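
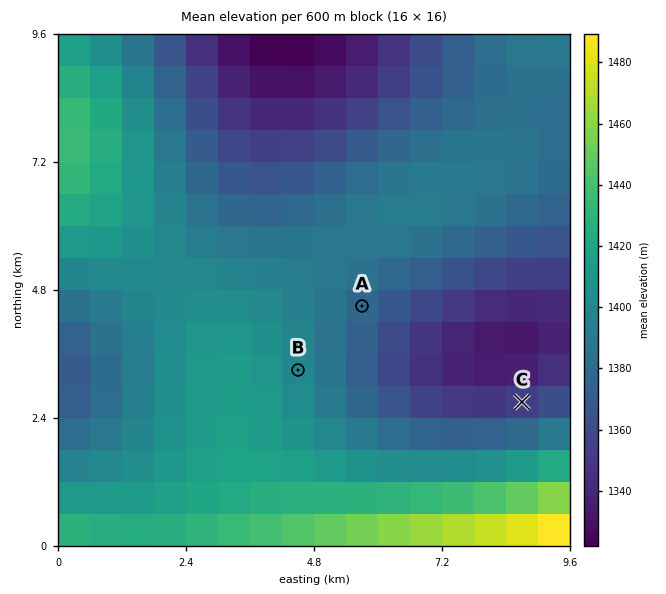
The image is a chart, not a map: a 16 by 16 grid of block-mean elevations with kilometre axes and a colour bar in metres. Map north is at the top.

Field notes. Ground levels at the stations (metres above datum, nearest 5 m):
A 1380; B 1400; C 1350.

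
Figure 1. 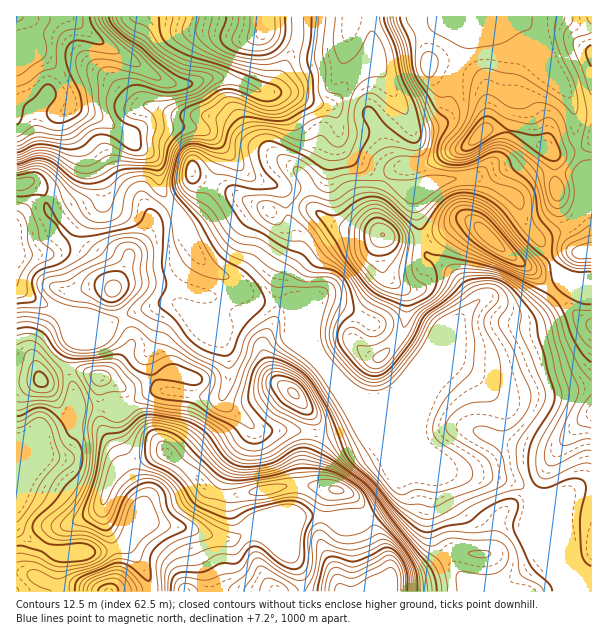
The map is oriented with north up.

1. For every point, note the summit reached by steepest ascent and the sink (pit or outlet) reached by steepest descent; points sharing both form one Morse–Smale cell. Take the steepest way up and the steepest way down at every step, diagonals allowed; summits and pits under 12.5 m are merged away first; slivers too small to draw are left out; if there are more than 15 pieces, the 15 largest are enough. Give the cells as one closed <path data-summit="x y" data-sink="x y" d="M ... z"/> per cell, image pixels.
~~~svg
<path data-summit="488 236" data-sink="17 17" d="M24 16l-4 1 6 2 4 5 6 21-2 6 10 5 16 18 8 15 4 9-2 7 2 3 29 10 27 18 18-9 48 0 13 5 10 9 5 9 0 6-12 35-10 16-15 13-3 5 4 11 13 22 17 14 20 10 16 16 12 4 21 0 3-2-5-9-1-10 2-12 10-17 1-16-7-18-4-23-4-7 16-1 19-7 5-6 8-21 10-17 5 14 8 8 47 28 17 14 0 7 12 48 11 5 14 11 14 16 10 15 7-4 5 0 28 20 14 0 10-6 24-25-5-15-18-30-13-15-10-26-6-7-36-18-30 4-9 2-13 0-8-38-10-31-28-48-6-5-22 17-17 26-10 1-35-12-30-1-18-9-16-4-14 0-18 6-22 0-11-5-30-21-30-16-28-24-38 1z"/><path data-summit="336 489" data-sink="17 17" d="M350 391l-2 2 10 23 0 4-29 13-18 0-14-3-39 0-24-18-10-10-2-6-21 1-28-6-20 0-34 18-3 8 2 18 10 32 16 31-2 11-10 22 14-8 10 0 9 3 21 2 26 8 19 4 20-11 15 1 31-13 18-1 18 4 17-3 13 1 12-6 21-15 2-5 0-13-30-72-8-10z"/><path data-summit="387 591" data-sink="17 17" d="M366 402l0 2 6 9 25 61 1 18-9 12-26 14-13-1-17 3-7-3-18-1-20 4-26 11 27 20 9 16 5 25 289-1 0-10-14-7-8-10-22-49-27-29-23-8-49-6-23-10z"/><path data-summit="482 134" data-sink="17 17" d="M507 16l-47 1 0 13 4 9 0 8-12 30-6 34-8 10-6 3-10 3-11-1-1 2 6 16 9 38 12 0 33-6 10 2 32 16 6 7 10 26 9 11 6 0 27-12 13-14 3-44-10-27-2-33-9-19-18-21-7-21-10-17-8-8z"/><path data-summit="383 234" data-sink="17 17" d="M338 136l-10 17-8 21-5 6-19 7-16 1 4 7 4 23 7 18-1 16-10 17-2 12 1 10 5 8-2 3 35-2 15 4 45 24 39 28 3 5 13-17 39-41 0-3-23-29-14-11-11-5-12-48 0-7-17-14-47-28-8-8z"/><path data-summit="113 290" data-sink="17 17" d="M71 106l-5 5 0 6 20 36 10 30 0 12-6 7-21 10-11 12 19 20 6 3 11 11 8 18 10 12-17-2-15 4-15 0-4 4-6 15 11 7 17 2 18 7 6 0 24-12 36-11 7 0 8 5 4 0 7-26 7-14 0-7-14-24-4-14-6-12-14-19-6-30-21-16-9-11-18-12z"/><path data-summit="591 326" data-sink="17 17" d="M561 272l-2 1 5 14-24 25-10 6-14 0-28-20-5 0-7 4-40 42-33 42 17-6 33-14 5 0 18 12 12 12 13 7 51-3 26-6 13 0 1-109-20-1z"/><path data-summit="387 591" data-sink="17 438" d="M99 406l-24 2-2 12-7 7-31 11-19 2 1 132 13 2 24 9 6-23-1-7 16-3 29 2 12-4-13-32 0-15 6-18 11-16 0-9-18-30z"/><path data-summit="294 393" data-sink="17 17" d="M236 282l-4 14-12 13 2 32 7 22 0 15-6 15 1 9 34 28 39 0 14 3 18 0 28-12 1-5-10-26-32-34-14-30-10-11-4-10-3-3-27-1-6-3z"/><path data-summit="264 23" data-sink="17 17" d="M297 16l-272 1 8 2 38-1 24 20 34 20 23 16 18 10 22 0 18-6 14 0 16 4 18 9 11 1 7-5 19-40 3-11z"/><path data-summit="387 591" data-sink="17 17" d="M201 260l-1 7-7 14-6 19 1 8-14-4-11 10-7 28-6 11 0 10 8 23 6 5 28 3 9 3 20 0 8-19 0-15-7-22-2-32 12-13 3-6 0-8-7-5-12-5z"/><path data-summit="387 591" data-sink="17 17" d="M119 406l-19 1 2 21 18 30 0 9-11 16-6 18 0 15 12 30 5 1 6-3 4 4 20 33 2 11 58 0 1-5-5-17-10-21-3-15-5-5-42-6-16 10 12-24 2-11-16-31-10-32-2-18 2-7 3-2z"/><path data-summit="99 377" data-sink="17 17" d="M174 302l-30 6-37 17-6 0-18-7-17-1 10 21-8 24 0 7 16 3 16 6-2 21 3 7 22 2 26-16 14-2-5-4-6-14-2-9 0-10 6-11 6-25z"/><path data-summit="428 65" data-sink="17 17" d="M459 16l-21 0-6 9-51 21-7 5-1 9 29 44 7 19 4 4 19-3 6-3 8-10 6-34 12-30 0-8-4-9z"/><path data-summit="387 591" data-sink="17 17" d="M369 16l-70 0-1 20-3 11-19 40-6 5 18 0 35 12 10-1 17-26 24-20 0-12z"/>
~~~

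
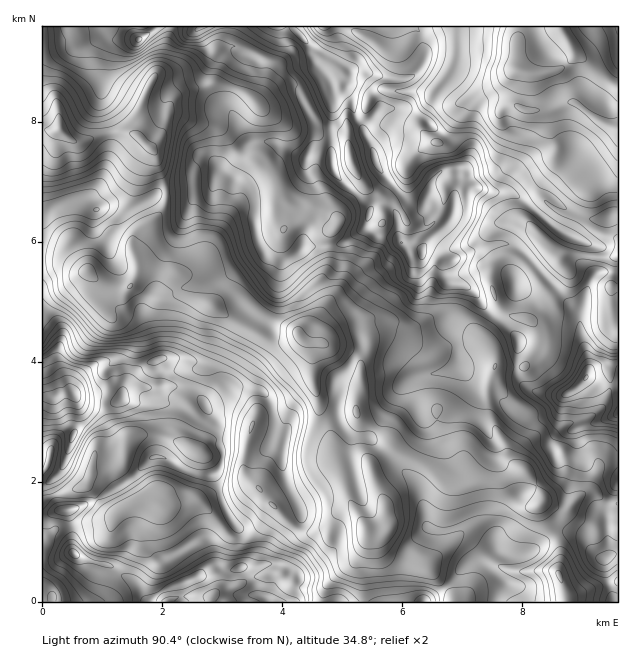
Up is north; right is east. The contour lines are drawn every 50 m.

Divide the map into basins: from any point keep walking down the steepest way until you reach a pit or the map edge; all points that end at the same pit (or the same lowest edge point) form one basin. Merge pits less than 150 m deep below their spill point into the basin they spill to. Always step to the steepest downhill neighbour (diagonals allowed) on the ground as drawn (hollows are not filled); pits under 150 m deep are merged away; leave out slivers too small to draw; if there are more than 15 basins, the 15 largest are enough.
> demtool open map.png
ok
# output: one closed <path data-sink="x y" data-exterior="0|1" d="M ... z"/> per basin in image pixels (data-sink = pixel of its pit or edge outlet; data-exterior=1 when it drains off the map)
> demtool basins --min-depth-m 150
<path data-sink="59 129" data-exterior="0" d="M412 26l-369 0-1 188 23-10 14 0 12 5 9 0 6-3 24 3 34-18 45-3 4-4 3-9 7-3 10 7 12 5 5 5 5 10 1 38 8 16 8 5 11 4 13-8 8-8 21 0 18-2 22-17 11 9 16 2 14 7 16 5 4-7 26-26 2-22 5-8-1-18-15 1-9 9-30-30-9-1-21 8-2-9-8-12 0-8 16-18 0-4-15-17-6-4-13 1 4-13 6-2 33 8 18 0 6-2 11-15 0-10-4-18z"/><path data-sink="299 336" data-exterior="0" d="M223 172l-7 3-3 9-4 4-45 3-34 18-9 0-6-3-24 3-12-5-14 0-10 4-13 8 0 180 11 2 12-6 8 0 10 8 18 0 14 2 4-1 4-4 1-6 7-3 42-2 17 4 16 14 20-12 12-4 18 1 7 3 7 8 4 17 0 15-4 13 12 6 2 23 18 39-4 12-18 21-6 18 6 0 18 12 0 6-8 20 135 0 15-10 26-28 16-6 9-7 5-1 9 4 13 2 17-6 24-17 16 0 9 5 1-3-14-8-7-10 0-15 14-42 0-16-4 10-8 6-10 0-6-16 4-6 8-7 9 0 46-17 1-26-19-4-12-7-13 13-12 7-2 11-6 5-12 5-15 0-18-10-12-12-16-2-8-10-1 9-4 9-11 11-15 6-12 1-9-2-10-28 0-11 8-3 30-5 10-5-1-21-11-23 3-10 0-27-6-9 0-11 6-4-17-11-6-2-5 3-6-5-10-1-14-7-16-2-9-9-24 17-18 2-21 0-8 8-13 8-11-4-8-5-8-16-1-38-5-10-5-5-12-5z"/><path data-sink="560 27" data-exterior="1" d="M617 26l-204 0 7 7 4 18 0 10-11 15-6 2-18 0-33-8-6 2-4 12 1 2 12-2 6 4 15 17 0 4-16 18 0 8 8 12 2 9 15-7 15 0 30 30 9-9 15-1 1 18-5 8-2 22-26 26-3 6 10 1 13 10 8 0 18-9 25-7 11 0 12 6 59 63 1 21 10 30-1 8 15-6 9 4 5-1z"/><path data-sink="559 574" data-exterior="0" d="M575 533l-16 0-33 21-15 2-15-6-15 8 5 9 20 16-6 8-4 10 118 1-8-26-2-17-10-6-11-17z"/><path data-sink="43 585" data-exterior="1" d="M67 510l-11 0-14 7 0 84 104 1-6-14-9-8-10-5-14-11-12-1-21-10-2-28z"/>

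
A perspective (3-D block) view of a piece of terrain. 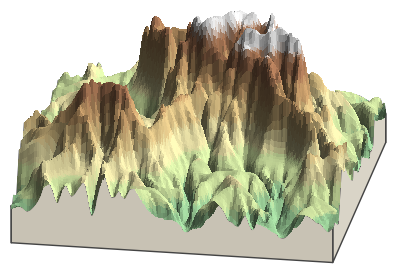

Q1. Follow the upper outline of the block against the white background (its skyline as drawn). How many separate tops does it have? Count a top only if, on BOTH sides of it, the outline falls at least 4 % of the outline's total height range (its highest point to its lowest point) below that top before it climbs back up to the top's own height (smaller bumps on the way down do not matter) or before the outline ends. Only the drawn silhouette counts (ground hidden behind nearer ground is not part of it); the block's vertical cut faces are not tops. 4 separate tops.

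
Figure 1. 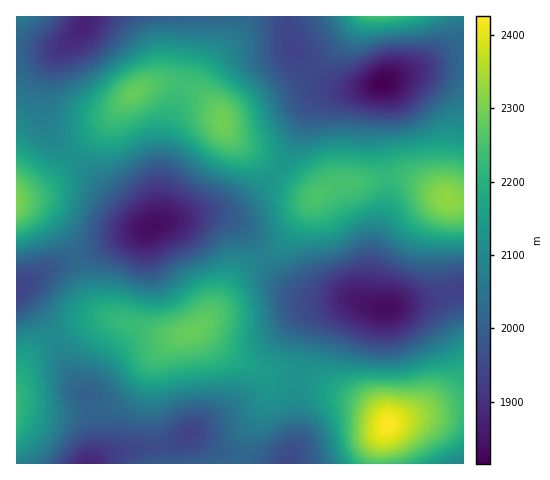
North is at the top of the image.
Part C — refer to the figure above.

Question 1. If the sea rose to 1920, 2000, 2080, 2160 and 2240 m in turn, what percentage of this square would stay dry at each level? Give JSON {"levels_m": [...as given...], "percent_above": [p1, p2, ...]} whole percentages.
{"levels_m": [1920, 2000, 2080, 2160, 2240], "percent_above": [92, 73, 51, 29, 11]}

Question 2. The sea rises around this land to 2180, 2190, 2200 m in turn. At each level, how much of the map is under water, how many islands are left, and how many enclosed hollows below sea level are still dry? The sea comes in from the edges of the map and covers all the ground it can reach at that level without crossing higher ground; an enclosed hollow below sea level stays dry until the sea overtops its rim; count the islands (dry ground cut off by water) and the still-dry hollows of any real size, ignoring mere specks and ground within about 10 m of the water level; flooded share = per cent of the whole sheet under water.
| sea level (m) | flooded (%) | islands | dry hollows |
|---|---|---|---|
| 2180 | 76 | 2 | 0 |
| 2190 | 78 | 2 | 0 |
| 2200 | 80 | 2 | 0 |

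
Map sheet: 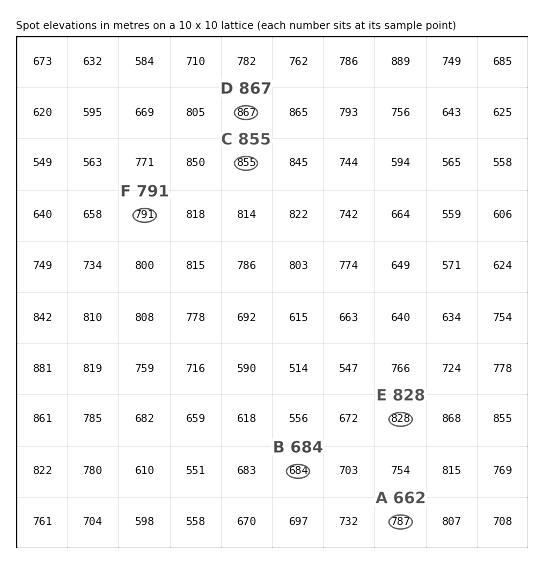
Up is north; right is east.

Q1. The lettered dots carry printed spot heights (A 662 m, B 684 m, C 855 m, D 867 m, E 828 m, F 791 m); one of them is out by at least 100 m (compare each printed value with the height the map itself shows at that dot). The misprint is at A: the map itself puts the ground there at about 787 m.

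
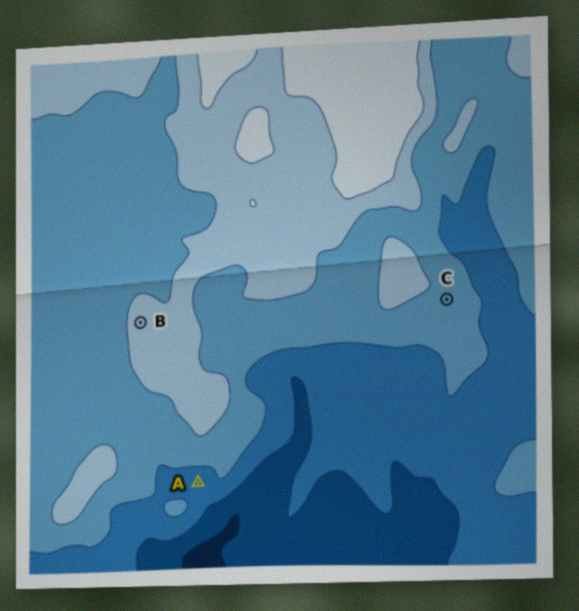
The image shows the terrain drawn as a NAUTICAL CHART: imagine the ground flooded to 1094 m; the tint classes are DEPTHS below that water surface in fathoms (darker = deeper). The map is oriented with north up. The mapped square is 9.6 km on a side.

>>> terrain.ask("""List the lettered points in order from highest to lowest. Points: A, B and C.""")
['B', 'C', 'A']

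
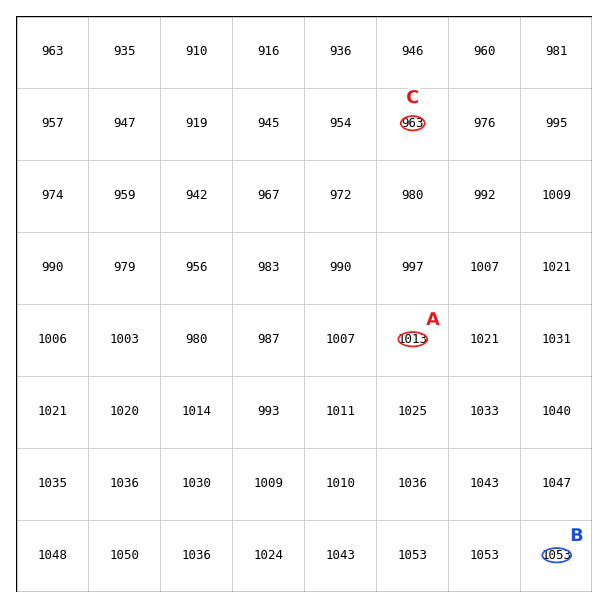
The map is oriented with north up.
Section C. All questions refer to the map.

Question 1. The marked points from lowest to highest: C A B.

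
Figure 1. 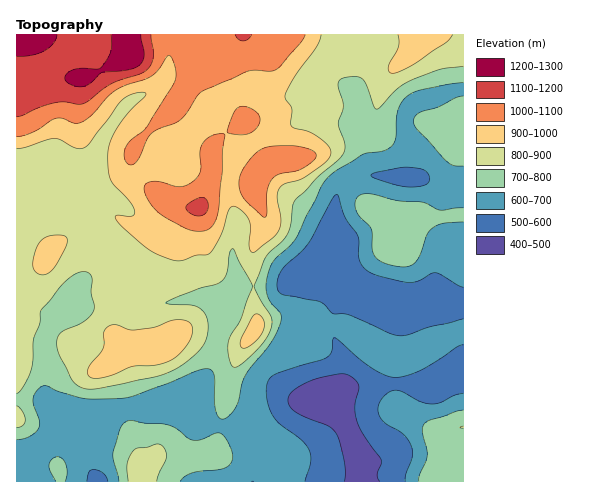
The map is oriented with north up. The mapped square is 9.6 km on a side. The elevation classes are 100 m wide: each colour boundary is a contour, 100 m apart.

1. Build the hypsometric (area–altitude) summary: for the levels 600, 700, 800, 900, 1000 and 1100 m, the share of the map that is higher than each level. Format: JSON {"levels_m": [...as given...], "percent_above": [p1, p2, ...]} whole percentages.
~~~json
{"levels_m": [600, 700, 800, 900, 1000, 1100], "percent_above": [86, 65, 48, 27, 12, 4]}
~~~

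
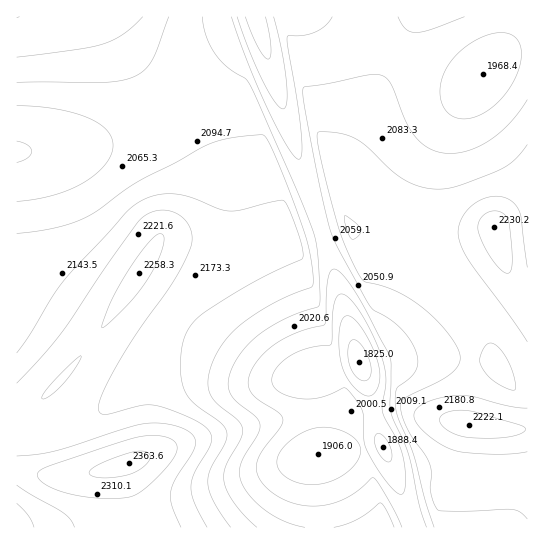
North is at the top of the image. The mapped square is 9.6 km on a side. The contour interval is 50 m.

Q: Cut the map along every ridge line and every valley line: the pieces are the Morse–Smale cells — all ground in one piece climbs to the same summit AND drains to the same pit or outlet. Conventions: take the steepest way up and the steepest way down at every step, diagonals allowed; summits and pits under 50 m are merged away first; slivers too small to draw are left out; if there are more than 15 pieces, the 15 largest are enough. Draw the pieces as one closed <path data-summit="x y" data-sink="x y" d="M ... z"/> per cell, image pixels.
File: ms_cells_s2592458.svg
<path data-summit="129 463" data-sink="359 362" d="M322 232l-31 8-41 19-31-4-44-14-14-1-71 104-43-31-16-8-14-2-1 167 30 6 27 0 49-11 16 63 276 0-21-58-17-40-9-49-10-23z"/><path data-summit="494 227" data-sink="483 74" d="M506 16l-89 0-61 114-21 52 16 49 43 8 36 12 15 0 37-14 12-8 21 62 4 9 4 4 4 0 1-253-9 0-10 2-18 12 13-23 3-12z"/><path data-summit="129 463" data-sink="17 151" d="M175 107l-32 20-37 14-40 8-50 4 0 149 15 3 16 8 42 31 4-3 39-56 25-43 6-6 22-7 17-9 9-9 4-8 1-14-8-28-19-35z"/><path data-summit="469 425" data-sink="359 362" d="M469 356l-79 5-29 6 8 24 4 28 6 19 9 19 27 71 95 0 11-22 7-7 0-108-10 0-9-7-16-23z"/><path data-summit="494 227" data-sink="359 362" d="M347 224l-26 7 19 60 17 67 5 9 9 0 19-6 77-5 12 1 14 4 11 18 11 10 13 1 0-85-5-1-8-13-21-62-12 8-25 10-12 4-15 0-36-12-43-8z"/><path data-summit="129 463" data-sink="255 17" d="M262 37l-9 7-16 5-30 30-32 27 14 20 19 35 7 20 1 16-5 14-9 9-17 9-22 7-2 4 14 1 44 14 31 4 41-19 30-9z"/><path data-summit="494 227" data-sink="255 17" d="M415 16l-159 1 66 214 26-8-13-44 21-49 36-71 24-41z"/><path data-summit="17 17" data-sink="17 151" d="M110 16l-94 1 1 135 49-3 40-8 37-14 32-21-52-61-11-20z"/><path data-summit="17 17" data-sink="255 17" d="M255 16l-144 0 0 3 9 22 7 9 48 55 32-26 30-30 16-5 8-6z"/><path data-summit="129 463" data-sink="17 527" d="M122 465l-49 11-27 0-29-5-1 56 121 1z"/><path data-summit="129 463" data-sink="483 74" d="M527 16l-20 1-3 25-9 19 14-8 19-3z"/><path data-summit="494 227" data-sink="359 362" d="M527 500l-6 6-10 22 17-1z"/>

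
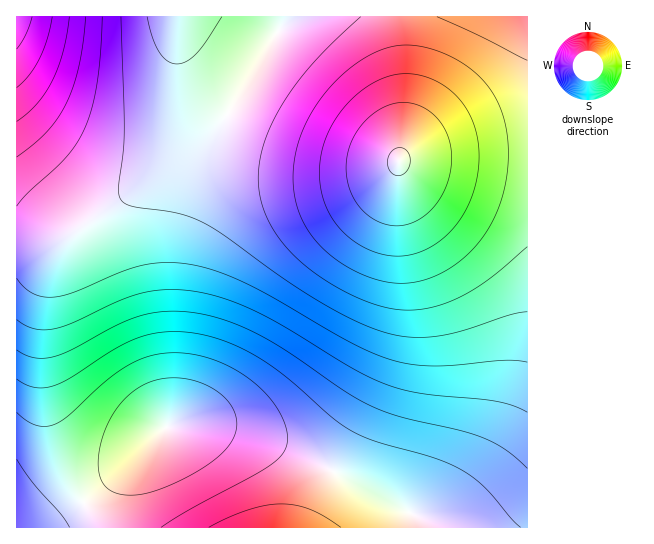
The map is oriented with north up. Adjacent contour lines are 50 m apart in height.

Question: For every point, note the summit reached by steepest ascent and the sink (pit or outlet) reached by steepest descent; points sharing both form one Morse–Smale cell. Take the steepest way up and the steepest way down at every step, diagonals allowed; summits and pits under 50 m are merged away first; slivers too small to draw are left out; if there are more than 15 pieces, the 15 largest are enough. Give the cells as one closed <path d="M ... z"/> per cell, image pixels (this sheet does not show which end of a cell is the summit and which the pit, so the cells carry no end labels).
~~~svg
<path d="M527 16l-348 1-2 50 4 52-4 20-12 22-32 31-63 44-23 8-31 1 1 283 34-1 66-51 48-48 16-4 26 1 22 4 40 12 22 10 120 62 6 8 1 7 110-1z"/><path d="M178 16l-162 1 1 227 30 0 23-8 63-44 32-31 12-22 4-20-4-52z"/><path d="M194 424l-13 0-16 4-48 48-38 31-30 20 368 0 0-6-6-8-105-56-57-22z"/>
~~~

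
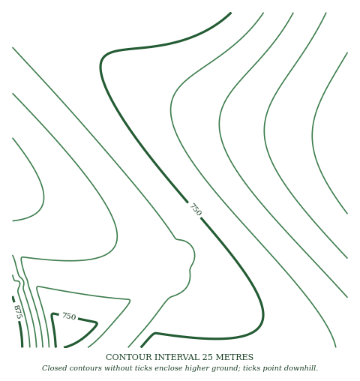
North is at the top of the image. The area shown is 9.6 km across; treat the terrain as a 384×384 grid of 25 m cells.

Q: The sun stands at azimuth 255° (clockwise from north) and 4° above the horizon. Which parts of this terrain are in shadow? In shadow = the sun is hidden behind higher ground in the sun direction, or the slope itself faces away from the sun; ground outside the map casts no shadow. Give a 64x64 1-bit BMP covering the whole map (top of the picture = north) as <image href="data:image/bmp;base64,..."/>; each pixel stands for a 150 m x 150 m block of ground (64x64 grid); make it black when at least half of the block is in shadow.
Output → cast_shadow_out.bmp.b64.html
<image width="64" height="64" href="data:image/bmp;base64,Qk0+AgAAAAAAAD4AAAAoAAAAQAAAAEAAAAABAAEAAAAAAAACAAATCwAAEwsAAAIAAAAAAAAA////AAAAAAD/gAAAAAAAAP/gAAAAAAAA//gAAAAAAAD//AAAAAAAAP/8AAAAAAAA//wAAAAAAAD/+AAAAAAAAP/4AAAAAAAA//AAAAAAAAD/4AAAAAAAAP/AAAAAAAAA/4AAAAAAAAD/AAAAAAAAAP8AAAAAAAAA/AAAAAAAAAD4AAAAAAAAAPAAAAAAAAAA4AAAAAAAAADAAAAAIAAAAAAAAAAgAAAAAAAAAAAAAAAAAAAAAAAAAAAAAAAAAAAAAAAAAAAAAAAAAAAAAAAAAAAAAAAAAAAAAAAAAAAAAAAAAAAAAAAAAAAAAAAAAAAAAAAAAAAAAAAAAAAAAAAAAAAAAAAAAAAAAAAAAAAAAAAAAAAAAAAAAAAAAAAAAAAAAAAAAAAAAAAAAAAAAAAAAAAAAAAAAAAAAAAAAAAAAAAAAAAAAAAAAAAAAAAAAAAAAAAAAAAAAAAAAAAAAAAAAAAAAAAAAAAAAAAAAAAAAAAAAAAAAAAAAAAAAAAAAAAAAAAAAAAAAAAAAAAAAAAAAAAAAAAAAAAAAAAAAAAAAAAAAAAAAAAAAAAAAAAAAAAAAAAAAAAAAAAAAAAAAAAAAAAAAAAAAAAAAAAAAAAAAAAAAAAAAAAAAAAAAAAAAAAAAAAAAAAAAAAAAAAAAAAAAAAAAAAAAAAAAAAAAAAAAAAAAAAAAAAAAA=="/>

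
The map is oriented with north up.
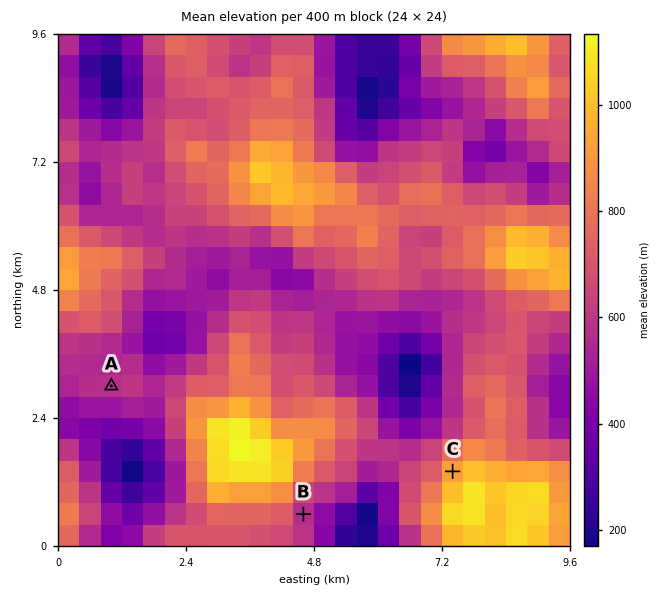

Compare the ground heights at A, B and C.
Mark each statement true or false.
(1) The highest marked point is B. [false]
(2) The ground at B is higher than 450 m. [true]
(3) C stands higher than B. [true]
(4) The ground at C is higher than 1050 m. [false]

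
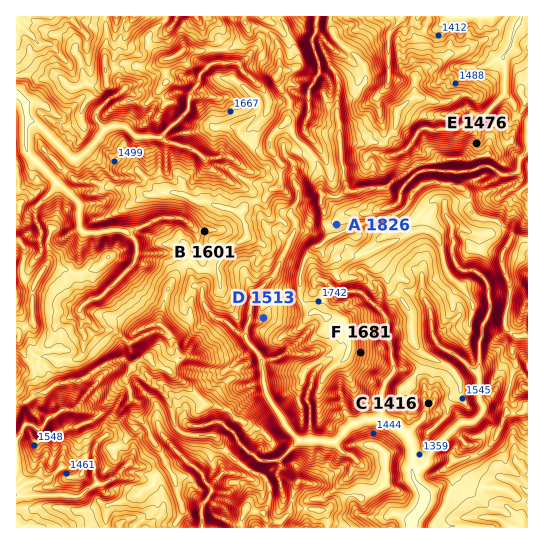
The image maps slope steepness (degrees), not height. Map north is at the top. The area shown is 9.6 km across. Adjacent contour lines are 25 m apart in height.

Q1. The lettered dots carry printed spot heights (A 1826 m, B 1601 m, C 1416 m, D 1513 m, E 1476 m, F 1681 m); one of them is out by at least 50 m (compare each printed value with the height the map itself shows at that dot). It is E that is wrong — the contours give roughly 1551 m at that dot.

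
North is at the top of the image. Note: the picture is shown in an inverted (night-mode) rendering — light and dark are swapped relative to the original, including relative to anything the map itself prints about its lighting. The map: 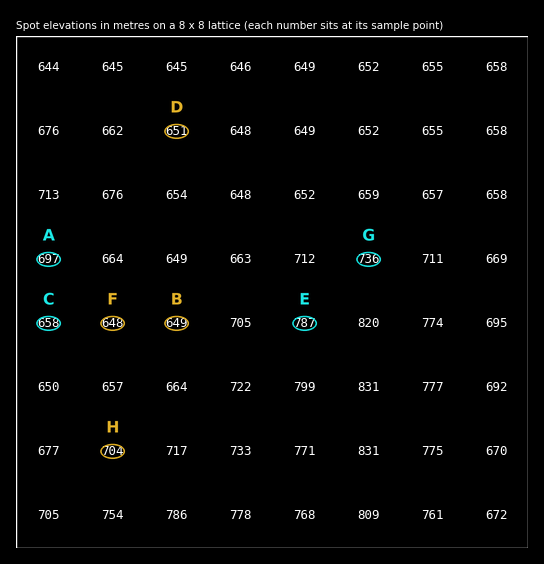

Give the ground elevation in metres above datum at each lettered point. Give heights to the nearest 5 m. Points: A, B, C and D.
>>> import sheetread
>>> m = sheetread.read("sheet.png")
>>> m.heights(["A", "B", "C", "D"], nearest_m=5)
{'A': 695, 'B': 650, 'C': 660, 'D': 650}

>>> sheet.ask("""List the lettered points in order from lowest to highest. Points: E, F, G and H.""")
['F', 'H', 'G', 'E']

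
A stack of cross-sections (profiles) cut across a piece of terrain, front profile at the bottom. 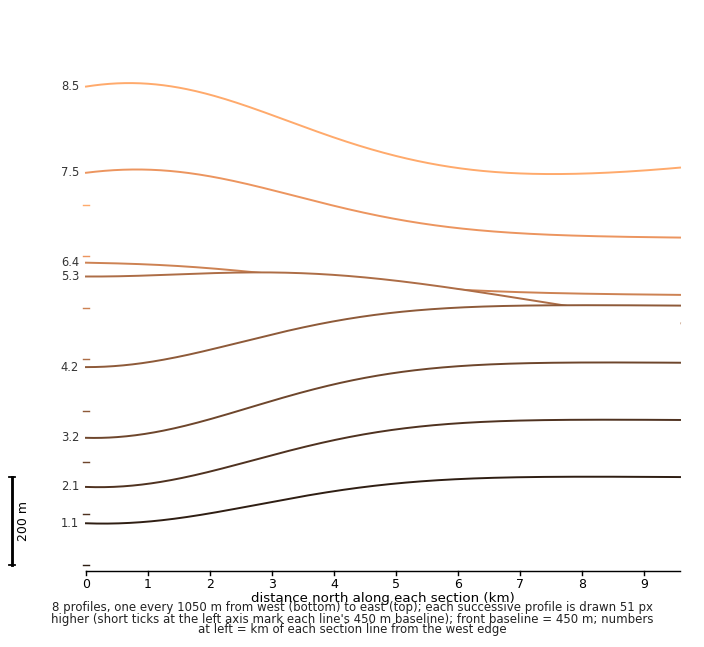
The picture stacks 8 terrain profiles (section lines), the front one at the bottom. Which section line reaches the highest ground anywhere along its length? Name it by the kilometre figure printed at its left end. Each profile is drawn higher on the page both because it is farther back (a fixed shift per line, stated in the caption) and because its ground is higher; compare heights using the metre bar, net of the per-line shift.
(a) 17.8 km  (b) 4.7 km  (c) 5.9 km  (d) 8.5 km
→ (d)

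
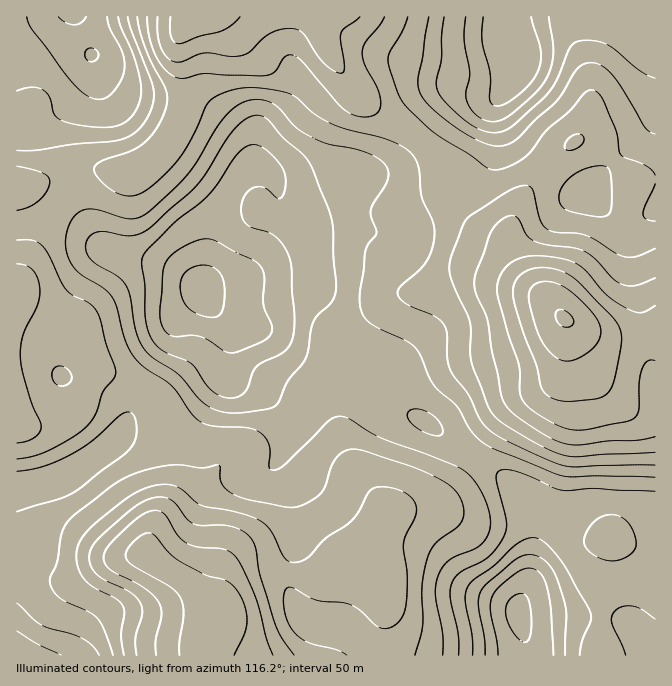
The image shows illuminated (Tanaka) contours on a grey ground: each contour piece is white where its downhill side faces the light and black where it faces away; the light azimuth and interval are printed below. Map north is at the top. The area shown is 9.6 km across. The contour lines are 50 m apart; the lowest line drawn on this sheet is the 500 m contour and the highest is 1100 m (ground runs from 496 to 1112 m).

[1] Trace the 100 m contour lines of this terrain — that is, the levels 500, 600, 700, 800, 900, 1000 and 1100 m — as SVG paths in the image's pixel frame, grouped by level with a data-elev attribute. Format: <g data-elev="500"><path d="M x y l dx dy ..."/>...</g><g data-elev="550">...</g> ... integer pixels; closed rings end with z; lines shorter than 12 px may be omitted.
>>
<g data-elev="500"><path d="M564 327l-5-3-3-6 0-5 3-3 8 2 7 8-2 6-3 1z"/></g><g data-elev="600"><path d="M179 655l0-13 5-28-1-9-3-8-11-11-37-21-4-3-2-5 0-5 4-7 8-8 7-4 5 0 4 1 15 18 11 10 25 13 22 6 10 9 7 15 3 17-3 13-10 20"/><path d="M559 400l-10-4-7-8-6-23-12-32-11-35 0-11 4-9 8-6 10-4 10 0 10 1 10 4 9 5 40 40 5 9 2 6 0 12-5 28-3 12-4 7-7 5-7 2-25 2z"/></g><g data-elev="700"><path d="M137 655l-2-17 7-23-1-11-5-7-6-5-25-12-8-6-6-9-2-10 3-8 5-7 31-28 17-11 15-4 7 1 7 4 13 17 7 5 8 2 18-1 10 1 11 4 9 7 5 10 5 28 16 50 6 13 12 17"/><path d="M655 437l-18 3-28 1-29 4-11-1-10-2-14-7-32-22-7-8-4-8-10-47-5-30-10-25-3-12 2-11 15-40 9-11 7-4 5-2 6 4 8 14 6 7 12 4 30 4 11 4 10 6 17 20 8 6 7 2 8 0 20-8"/><path d="M360 17l-16 11-3 5-1 7 4 27 0 5-4 1-8-3-9-8-21-30-10-4-12 2-10 3-8 6-12 12-7 4-13 1-25-3-8 2-15 7-8 0-9-7-5-9-2-13 0-16"/></g><g data-elev="800"><path d="M113 655l-9-25-6-12-10-6-28-14-6-6-3-7-1-7 7-16 5-30 4-8 8-9 36-28 15-9 24-9 26-4 27 3 17-3 1 2 0 10 2 6 3 5 7 5 20 7 33 7 12 0 11-5 12-8 5-7 6-20 5-9 8-6 10-3 11 2 43 14 27 12 18 11 6 7 4 8 1 12-4 9-25 20-8 14-5 29 0 40-7 28"/><path d="M655 465l-80 2-11-1-23-9-37-18-12-7-9-9-15-28-14-18-4-9-3-11 0-24-3-9-10-8-28-13-8-8 0-3 2-5 18-16 9-10 5-13 3-15-3-13-10-23-3-25-2-10-7-10-12-8-16-6-34-8-17-7-15-8-19-17-9-5-26-5-22 0-18 5-13 9-15 33-12 20-15 17-18 17-11 5-10 2-11-3-12-8-10-12-1-5 2-3 7-5 29-9 12-8 13-16 10-22 0-8-1-7-19-38-7-20-3-15"/><path d="M58 385l8 0 4-3 2-4-3-8-7-4-7 1-3 5 1 8z"/><path d="M17 240l15 0 10 5 6 10 13 27 6 8 7 6 14 7 7 6 5 9 6 25 10 29-2 6-11 14-9 25-10 11-13 10-24 13-15 6-15 2"/><path d="M600 217l5-1 4-3 3-11-2-30-3-5-5-1-15 2-14 7-10 10-4 12 2 8 6 5z"/><path d="M655 184l-10 21-2 8 2 6 10 2"/><path d="M17 166l27 7 4 4 2 5-4 10-8 9-10 6-11 3"/><path d="M408 17l-6 15-12 20-2 6 2 12 10 28 8 10 24 23 38 24 15 12 7 3 8-1 12-4 11-7 9-8 15-20 22-18 16-20 7-2 7 3 5 9 12 28 3 20 2 5 24 10 7 5 3 5"/></g><g data-elev="900"><path d="M61 655l-24-11-20-13"/><path d="M607 560l-10-3-8-6-4-6-1-7 5-10 8-9 8-4 10 0 9 3 6 7 5 10 1 10-3 7-8 6-8 3z"/><path d="M655 491l-61-3-30 2-10-2-37-16-12-3-7 2-2 4 0 5 10 42-2 13-5 10-9 10-8 6-23 13-5 6-3 7 0 13 7 35 1 20"/><path d="M433 435l7 0 3-3-2-7-4-7-9-5-8-4-6 0-6 3-1 5 5 6 8 7z"/><path d="M222 412l12 1 15-1 21-4 7-4 11-24 18-22 2-8 3-22 3-8 18-18 4-12-4-68-4-14-16-40-8-13-20-17-16-18-10-5-9 2-12 9-11 14-28 43-49 46-9 5-10 2-25-4-8 0-8 5-3 8 1 8 4 7 26 16 9 9 4 12 6 35 4 10 5 8 9 8 25 16 25 29 8 5z"/><path d="M17 91l15-4 11 3 7 8 5 17 5 5 8 3 19 3 18 1 12-1 10-5 7-7 4-9 3-8 0-10-6-29-14-30-3-11"/><path d="M444 17l-2 18-1 25-5 22 1 8 7 10 17 17 13 9 11 5 12 2 11-4 35-31 13-16 14-35 4-3 5-3 15 0 13 3 33 27 15 7"/></g><g data-elev="1000"><path d="M565 655l1-43-8-30-5-12-6-8-8-6-9-1-8 1-8 5-27 23-7 8-2 13 6 32 1 18"/><path d="M226 352l8 1 8-3 23-10 6-7 1-8-9-22 1-30-4-7-7-6-38-19-6-2-7 0-10 3-13 8-8 5-5 7-3 11-3 37 0 10 4 9 6 6 7 2 15-2 8 2 9 3z"/><path d="M87 60l5 2 5-3 2-4-3-5-4-2-5 1-2 6z"/><path d="M58 17l7 5 9 3 6-2 6-6"/><path d="M483 17l-1 21 8 35 0 25 2 6 5 2 10-3 13-10 11-11 7-12 3-10 0-10-10-33"/></g><g data-elev="1100"><path d="M523 642l4 0 3-5 1-20-3-19-3-3-5-2-6 3-5 4-3 5 0 7 1 8 5 10 5 7z"/></g>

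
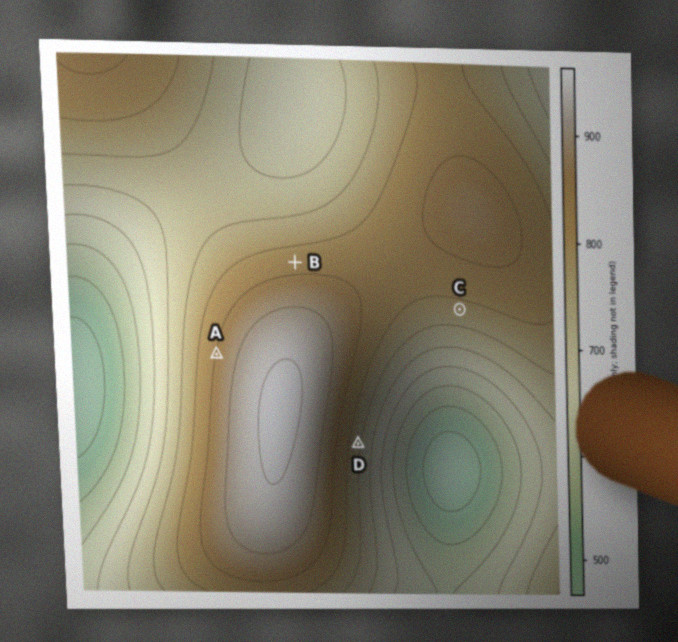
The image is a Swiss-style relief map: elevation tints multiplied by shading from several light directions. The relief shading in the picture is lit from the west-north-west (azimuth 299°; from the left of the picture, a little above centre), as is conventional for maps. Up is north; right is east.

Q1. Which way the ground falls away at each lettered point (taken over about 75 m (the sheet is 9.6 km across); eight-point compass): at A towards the W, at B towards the N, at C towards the S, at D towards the E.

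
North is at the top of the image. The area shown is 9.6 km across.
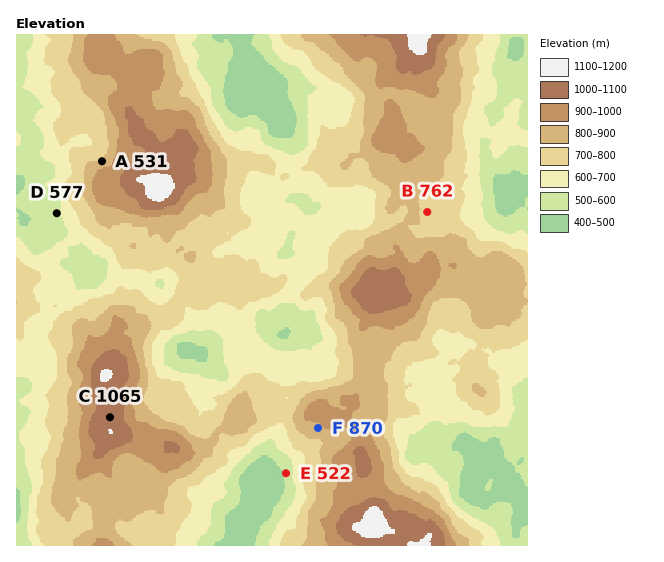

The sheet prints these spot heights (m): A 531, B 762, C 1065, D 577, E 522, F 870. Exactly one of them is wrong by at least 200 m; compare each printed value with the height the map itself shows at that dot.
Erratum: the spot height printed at A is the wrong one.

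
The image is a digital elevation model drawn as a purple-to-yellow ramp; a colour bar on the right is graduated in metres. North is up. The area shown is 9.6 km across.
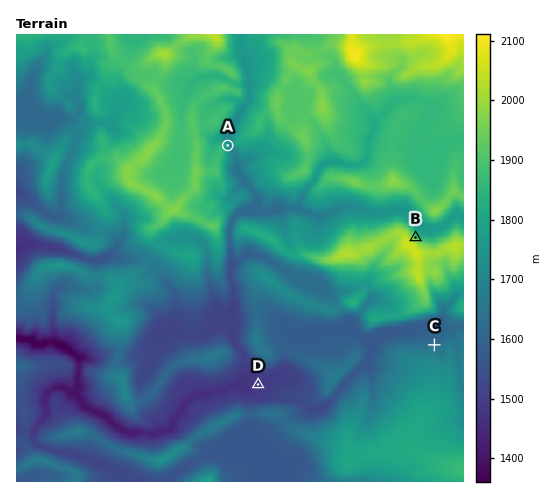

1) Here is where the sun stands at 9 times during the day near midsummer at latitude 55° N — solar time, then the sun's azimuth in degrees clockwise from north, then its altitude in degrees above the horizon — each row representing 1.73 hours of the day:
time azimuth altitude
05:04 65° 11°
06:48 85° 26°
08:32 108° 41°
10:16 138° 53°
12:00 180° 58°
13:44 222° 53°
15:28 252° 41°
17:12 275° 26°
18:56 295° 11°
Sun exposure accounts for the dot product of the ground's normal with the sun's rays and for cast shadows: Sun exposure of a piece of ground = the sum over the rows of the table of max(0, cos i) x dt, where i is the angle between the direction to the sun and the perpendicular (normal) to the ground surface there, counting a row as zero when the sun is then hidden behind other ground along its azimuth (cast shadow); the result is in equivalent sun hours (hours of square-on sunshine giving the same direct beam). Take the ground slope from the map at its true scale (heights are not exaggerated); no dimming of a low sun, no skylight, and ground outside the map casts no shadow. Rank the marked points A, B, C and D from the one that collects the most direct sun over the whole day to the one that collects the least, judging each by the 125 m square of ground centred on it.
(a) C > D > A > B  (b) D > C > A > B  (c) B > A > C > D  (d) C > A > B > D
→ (b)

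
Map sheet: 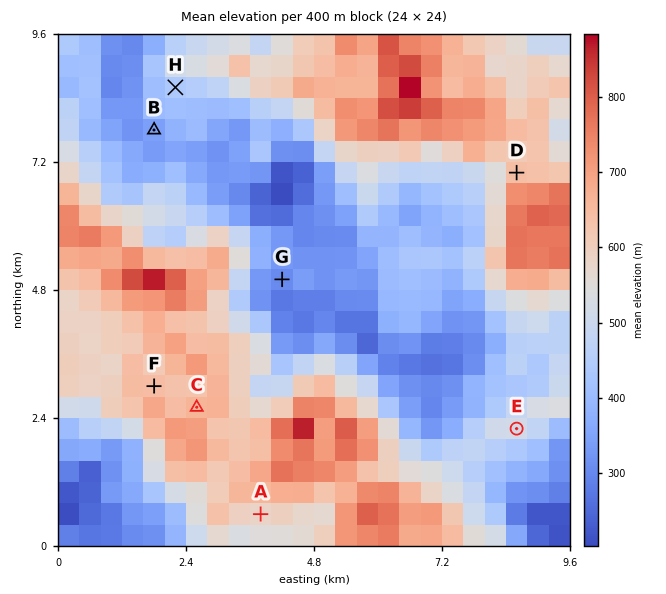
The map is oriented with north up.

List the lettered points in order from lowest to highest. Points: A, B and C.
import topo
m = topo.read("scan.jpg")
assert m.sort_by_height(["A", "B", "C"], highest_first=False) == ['B', 'A', 'C']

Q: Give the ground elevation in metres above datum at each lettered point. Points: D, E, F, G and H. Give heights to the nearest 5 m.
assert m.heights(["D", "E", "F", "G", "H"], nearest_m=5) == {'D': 645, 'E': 520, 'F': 625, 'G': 300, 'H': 435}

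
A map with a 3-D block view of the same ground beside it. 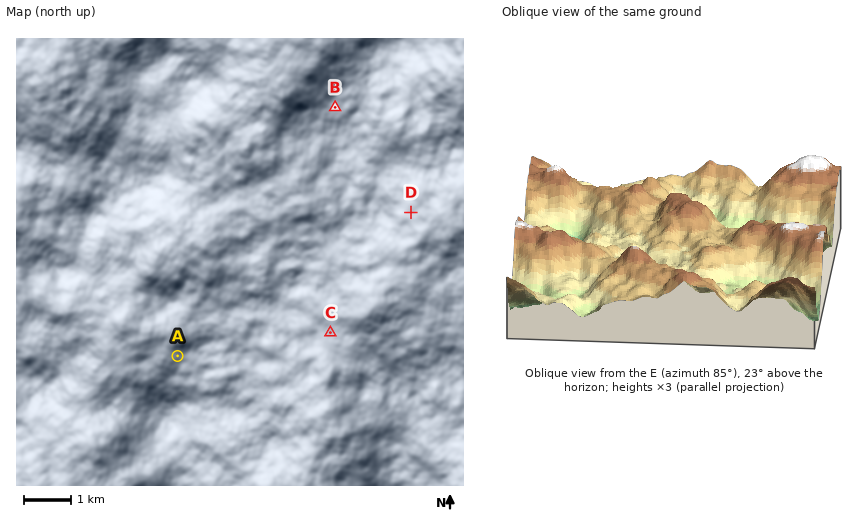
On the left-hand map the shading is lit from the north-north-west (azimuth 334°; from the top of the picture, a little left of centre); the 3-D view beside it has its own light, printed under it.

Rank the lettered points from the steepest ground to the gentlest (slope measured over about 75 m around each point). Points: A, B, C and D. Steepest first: A D C B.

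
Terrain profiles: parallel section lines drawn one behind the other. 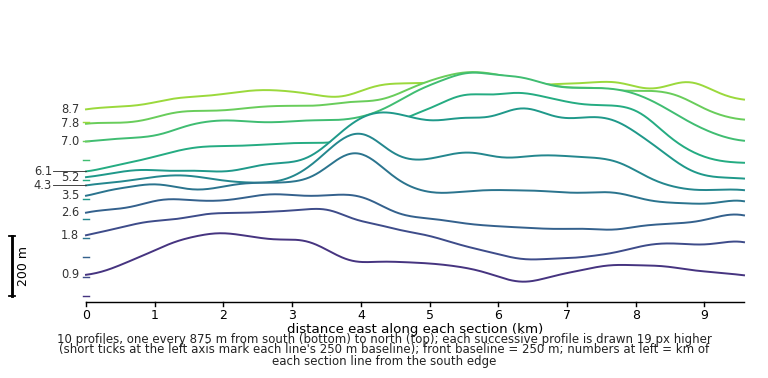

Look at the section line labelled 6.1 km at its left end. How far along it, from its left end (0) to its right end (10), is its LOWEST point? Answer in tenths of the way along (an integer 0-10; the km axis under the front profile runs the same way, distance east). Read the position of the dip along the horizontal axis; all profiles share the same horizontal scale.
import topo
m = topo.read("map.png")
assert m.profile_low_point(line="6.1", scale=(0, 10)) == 0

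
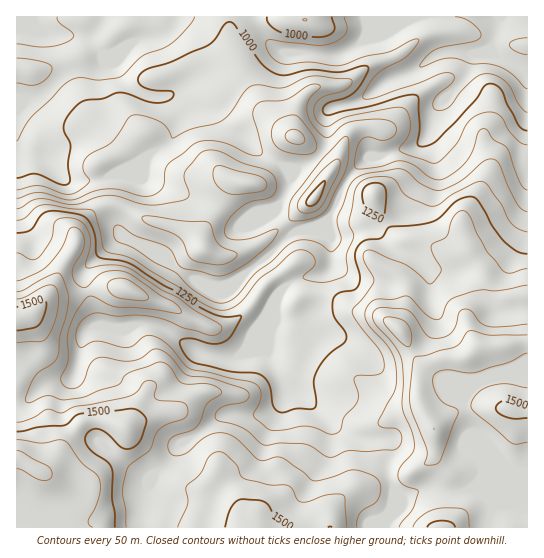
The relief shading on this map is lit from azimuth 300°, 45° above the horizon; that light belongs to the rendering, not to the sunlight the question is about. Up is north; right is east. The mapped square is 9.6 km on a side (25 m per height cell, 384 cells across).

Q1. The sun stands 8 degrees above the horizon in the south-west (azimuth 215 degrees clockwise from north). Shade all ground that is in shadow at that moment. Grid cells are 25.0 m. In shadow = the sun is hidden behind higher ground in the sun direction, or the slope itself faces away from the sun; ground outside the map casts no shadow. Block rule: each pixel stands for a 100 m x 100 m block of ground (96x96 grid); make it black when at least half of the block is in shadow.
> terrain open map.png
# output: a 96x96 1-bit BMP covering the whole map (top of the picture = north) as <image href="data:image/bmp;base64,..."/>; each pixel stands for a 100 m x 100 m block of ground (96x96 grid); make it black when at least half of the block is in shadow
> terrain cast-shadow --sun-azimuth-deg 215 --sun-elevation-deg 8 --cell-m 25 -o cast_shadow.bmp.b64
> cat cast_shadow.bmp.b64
<image width="96" height="96" href="data:image/bmp;base64,Qk2+BAAAAAAAAD4AAAAoAAAAYAAAAGAAAAABAAEAAAAAAIAEAAATCwAAEwsAAAIAAAAAAAAA////AAAAAAAAAHAAAAAABwAAGAAAADAAAAAADwAB8AAAADAAAAAABwAD8AAAADgAAAAAAgAB+AAAAHgAAAAAAAAA+AAAAHgAAAMAAAAAcAAAAHgAAAcAAAAAAAAAAHgAABcAAAAAAAAAAHAAAAEAAAAAAAAAAGAAAAAMAOAAAAAAAOAAAAAMAfAAAAAAA+AAAAAAAPAAAAAAB+AAABwAAGAAAAA4D+AAAD5gAAAAAAD4H8AAAD5wAAAAAAD4PwAAAH/wAAAAAAD4fgAAAf/4AAAAAAD8wAAAB//4wAAAAAD9wAAAB//94AAAAAD/wAAAB///wAAAAAD/wAAAA//jwAAAAAB/3/+AAf/hAAAAAAAf///AAB/gAAAAAAAP///AAAPgAAAAAAYH//+AAAHgAAAAAA8D//wAAH/gAAAAAA8B//wD///AAAAAAA8A//AH//+AAAAAAAAAeAAH//+AAAAAAAAAMAOP//+AAAAAAAAAED+f//+AAAAAAAAAAP+f//+AAAAAAAAAYP8///+AAAAAAAAA8P4///+AAAABgAAA8P4///+AAAADwAAA8Hx/8f8AAAABw/wAeAB/wH4AAAA8B/8AOAA+ADwAAAB+B/8AEAAADwgAAAH+B/8AAAAAf4AAAAP+B/8AAAAA/4AAAA/+B//AAAAD/8AAAB/+D//ggAAf/+AAAB/+D/Dz4AB//+AAAB//BgD/4AH//+AAAg//AAD/8Af///AD5AP/AAB/+B////AD8AB/ADg/+P////AAYAA/ABAf/f////kAAABcAAAP////+AAAAAHAAAEGH///4AAAAA+AAAEAB///gAAHwB4AAAAAB///j+AP4DwAAAAAD///D/AP4HwAABgAD///D/AH4DgAAPyAH///D/gDwBBwAfyAH//+B+AAAAH8AfzAf/D+AcAAAAH8A/7B//A/AAAAAAB+Bz+H/+H/AAAAAAAOD4+P/+f/AAAAAAAAD9//////AAAAAAAAH9/////4AAAAAAAPP//////wAAAAAB4////////wAAHAAH8///9////gAB/AAP////8////AAP/AAf//wP8f///AAf/gA///wB8P//+AA//gB///wD8D//+AB//AB///gD8Af/+AD/+AB5//gD8AB/+AH/4AA4f/gD8AAH8AP/wBwYH/gD8AAAAAP/gH4AD/gB8AAAAAH/AP4AB/gB8AAAAAB8AP9wB/gB8AAADwAAAP//z/gP8AAAHwAAAP////wf8AAAPwAAAH////wP8AAAPwAAAD////wD8AAAfAAAHB////wB8AAAAAAAPgeP/zwB8AAAAAAAPgAH/wgD8AACAAAAHz+D/4AH8AAHAAAAP//h/8Af8AAGAAAAP//wf88/8AAAAAAAf//8H+//8YAAAAAAf//+A+ff/8AAAAAA////gAOH7+AAAAAA////wAAAD+AAAAAA/AP/wAAAB8AAAAAAYAD/4AAAAAAAAAAAAAA/wAAAAAAAAAAAAAAeAAAAAAAAAAAAAAH4AAAAAAAAAAAAAAPwAAAAA="/>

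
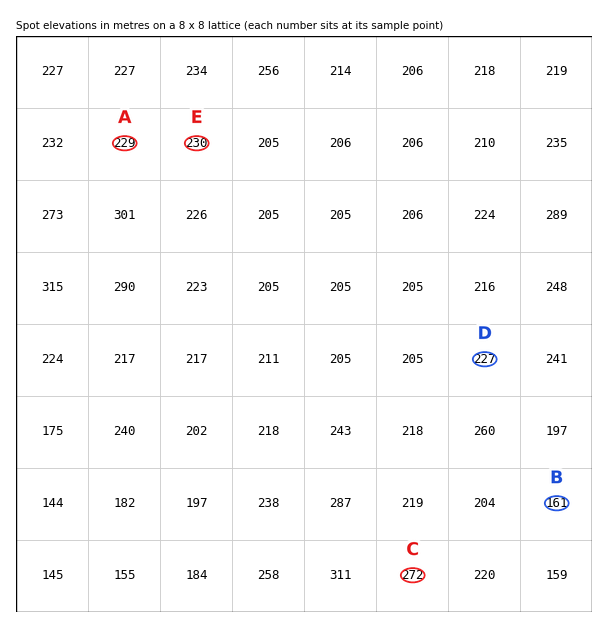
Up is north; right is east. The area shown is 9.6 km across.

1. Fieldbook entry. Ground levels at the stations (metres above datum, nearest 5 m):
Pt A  230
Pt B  160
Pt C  270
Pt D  225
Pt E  230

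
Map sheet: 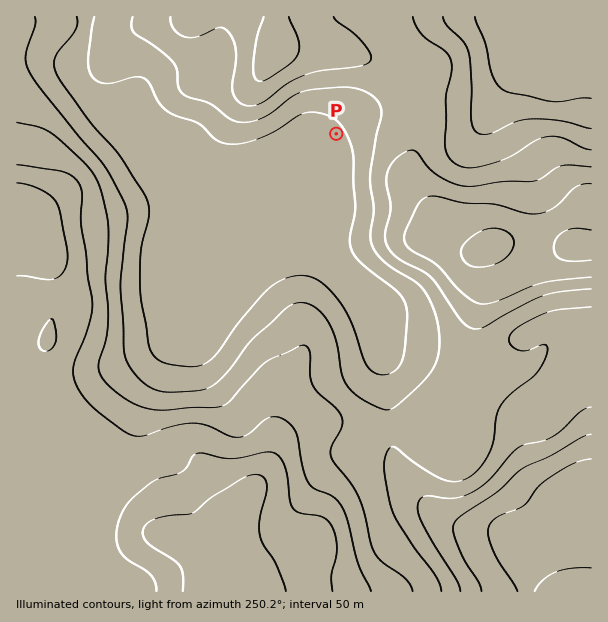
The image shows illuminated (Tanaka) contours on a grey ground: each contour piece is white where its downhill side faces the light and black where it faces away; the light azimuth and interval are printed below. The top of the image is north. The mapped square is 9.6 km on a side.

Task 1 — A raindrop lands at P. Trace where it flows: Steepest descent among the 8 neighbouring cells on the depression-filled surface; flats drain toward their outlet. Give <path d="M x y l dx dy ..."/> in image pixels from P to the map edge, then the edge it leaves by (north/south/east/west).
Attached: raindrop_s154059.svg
<path d="M336 134l-13 13-101 0-1-1-3 0-3-2-20-19-3 0-4-3-5 0-1-2-3 0-2-1-3 0-6-3-4-5-2 0-24-24-37 0-2-1-6-2-9-9 0-49 2-2 0-7"/>
exit: north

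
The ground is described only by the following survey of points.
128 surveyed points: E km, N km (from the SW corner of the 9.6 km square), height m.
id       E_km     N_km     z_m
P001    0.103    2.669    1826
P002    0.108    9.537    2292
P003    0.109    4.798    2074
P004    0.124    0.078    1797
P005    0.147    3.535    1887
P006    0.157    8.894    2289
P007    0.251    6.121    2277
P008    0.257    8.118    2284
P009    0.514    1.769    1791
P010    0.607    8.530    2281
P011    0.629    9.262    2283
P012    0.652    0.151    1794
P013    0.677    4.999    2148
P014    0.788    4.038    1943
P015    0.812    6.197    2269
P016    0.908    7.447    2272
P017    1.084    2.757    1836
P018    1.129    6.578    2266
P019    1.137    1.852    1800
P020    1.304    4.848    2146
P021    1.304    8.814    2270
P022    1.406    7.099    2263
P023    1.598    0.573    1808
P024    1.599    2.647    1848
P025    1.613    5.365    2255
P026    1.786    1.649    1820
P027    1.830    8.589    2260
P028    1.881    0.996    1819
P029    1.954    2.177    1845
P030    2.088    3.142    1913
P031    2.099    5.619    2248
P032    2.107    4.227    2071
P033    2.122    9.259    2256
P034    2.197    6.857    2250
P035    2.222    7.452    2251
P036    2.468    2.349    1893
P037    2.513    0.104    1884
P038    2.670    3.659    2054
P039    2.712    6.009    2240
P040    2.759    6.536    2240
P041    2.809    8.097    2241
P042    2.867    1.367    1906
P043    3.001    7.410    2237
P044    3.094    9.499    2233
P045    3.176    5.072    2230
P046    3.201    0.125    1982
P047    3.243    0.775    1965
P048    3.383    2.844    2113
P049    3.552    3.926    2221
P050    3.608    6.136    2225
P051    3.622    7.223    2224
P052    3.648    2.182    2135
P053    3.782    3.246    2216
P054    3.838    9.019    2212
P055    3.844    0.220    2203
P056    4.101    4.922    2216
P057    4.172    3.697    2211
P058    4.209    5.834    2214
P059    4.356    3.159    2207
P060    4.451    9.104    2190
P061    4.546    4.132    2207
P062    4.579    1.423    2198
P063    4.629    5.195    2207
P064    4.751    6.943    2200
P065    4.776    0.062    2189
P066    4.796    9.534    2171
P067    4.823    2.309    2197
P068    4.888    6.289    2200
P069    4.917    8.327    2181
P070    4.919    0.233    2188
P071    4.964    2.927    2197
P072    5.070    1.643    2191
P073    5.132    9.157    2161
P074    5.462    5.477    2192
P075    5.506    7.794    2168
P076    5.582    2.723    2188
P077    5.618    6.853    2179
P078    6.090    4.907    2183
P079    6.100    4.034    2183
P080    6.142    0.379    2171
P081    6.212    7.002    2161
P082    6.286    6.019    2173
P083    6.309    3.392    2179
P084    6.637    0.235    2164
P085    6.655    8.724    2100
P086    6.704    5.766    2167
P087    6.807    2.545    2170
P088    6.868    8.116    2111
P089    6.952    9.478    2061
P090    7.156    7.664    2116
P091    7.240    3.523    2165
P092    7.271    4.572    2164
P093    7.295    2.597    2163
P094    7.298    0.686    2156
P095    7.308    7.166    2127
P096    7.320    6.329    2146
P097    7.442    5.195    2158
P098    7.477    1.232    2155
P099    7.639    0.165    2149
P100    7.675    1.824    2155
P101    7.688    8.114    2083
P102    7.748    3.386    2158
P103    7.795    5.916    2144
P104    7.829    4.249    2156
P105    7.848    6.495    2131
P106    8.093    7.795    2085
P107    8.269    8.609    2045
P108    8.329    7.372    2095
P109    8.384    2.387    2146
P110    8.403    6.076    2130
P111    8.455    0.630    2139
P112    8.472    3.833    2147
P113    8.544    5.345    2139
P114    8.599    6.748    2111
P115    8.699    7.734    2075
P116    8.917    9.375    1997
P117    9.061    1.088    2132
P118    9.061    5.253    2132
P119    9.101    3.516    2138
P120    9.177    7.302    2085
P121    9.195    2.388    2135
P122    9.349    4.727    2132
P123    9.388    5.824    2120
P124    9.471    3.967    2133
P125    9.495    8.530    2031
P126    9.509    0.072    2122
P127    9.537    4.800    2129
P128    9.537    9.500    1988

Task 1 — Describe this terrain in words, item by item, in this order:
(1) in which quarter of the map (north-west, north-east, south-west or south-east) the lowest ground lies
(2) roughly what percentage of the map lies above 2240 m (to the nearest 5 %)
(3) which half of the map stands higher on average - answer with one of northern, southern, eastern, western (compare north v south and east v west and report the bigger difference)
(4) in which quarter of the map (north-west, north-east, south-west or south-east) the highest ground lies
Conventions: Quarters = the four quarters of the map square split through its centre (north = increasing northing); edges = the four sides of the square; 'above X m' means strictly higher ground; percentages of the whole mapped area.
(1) Look to the south-west quarter for the lowest ground.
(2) Ground above 2240 m makes up about 15 % of the sheet.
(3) On average the northern half of the map is the higher ground.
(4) Look to the north-west quarter for the highest ground.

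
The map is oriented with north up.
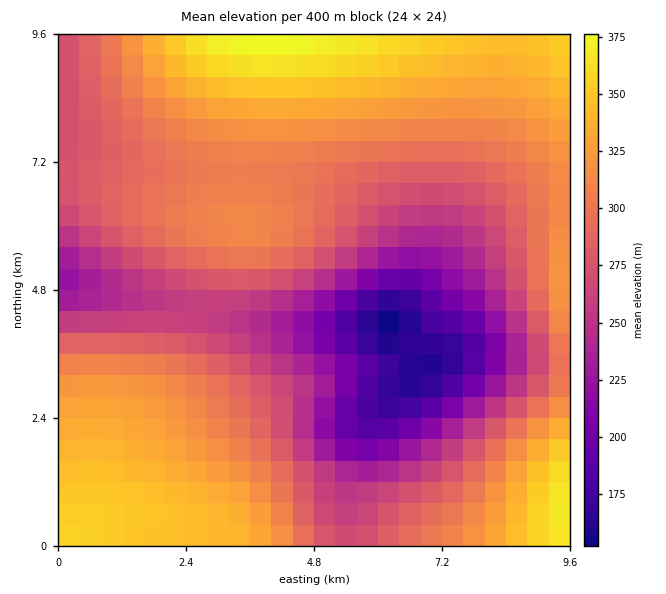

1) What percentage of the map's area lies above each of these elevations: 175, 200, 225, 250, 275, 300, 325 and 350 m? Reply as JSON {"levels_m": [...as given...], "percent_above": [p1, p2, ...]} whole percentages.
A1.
{"levels_m": [175, 200, 225, 250, 275, 300, 325, 350], "percent_above": [97, 93, 88, 80, 66, 46, 24, 7]}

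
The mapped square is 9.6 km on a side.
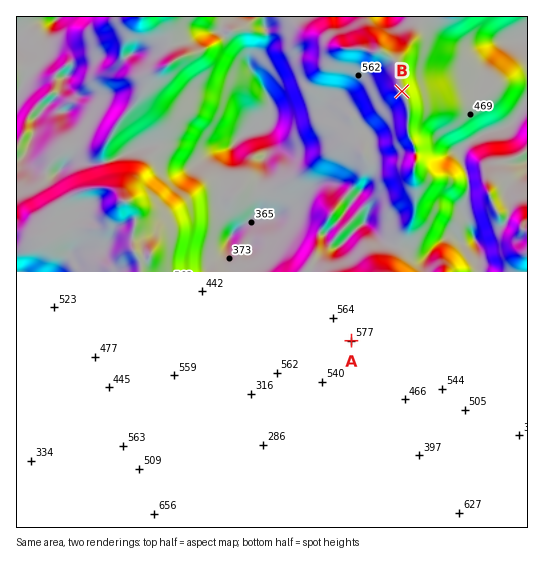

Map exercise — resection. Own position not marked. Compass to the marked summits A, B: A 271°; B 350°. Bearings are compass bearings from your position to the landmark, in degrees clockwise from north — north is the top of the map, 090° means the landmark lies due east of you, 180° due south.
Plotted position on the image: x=446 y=342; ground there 535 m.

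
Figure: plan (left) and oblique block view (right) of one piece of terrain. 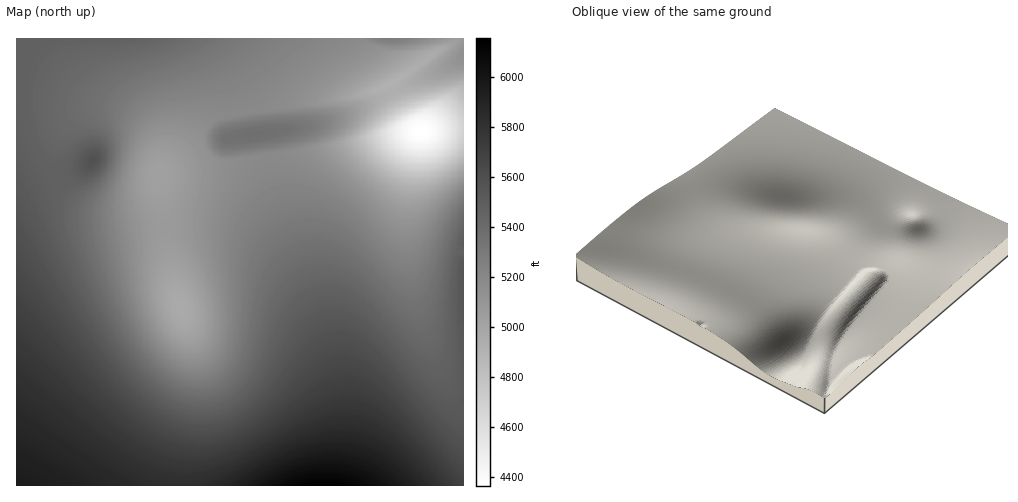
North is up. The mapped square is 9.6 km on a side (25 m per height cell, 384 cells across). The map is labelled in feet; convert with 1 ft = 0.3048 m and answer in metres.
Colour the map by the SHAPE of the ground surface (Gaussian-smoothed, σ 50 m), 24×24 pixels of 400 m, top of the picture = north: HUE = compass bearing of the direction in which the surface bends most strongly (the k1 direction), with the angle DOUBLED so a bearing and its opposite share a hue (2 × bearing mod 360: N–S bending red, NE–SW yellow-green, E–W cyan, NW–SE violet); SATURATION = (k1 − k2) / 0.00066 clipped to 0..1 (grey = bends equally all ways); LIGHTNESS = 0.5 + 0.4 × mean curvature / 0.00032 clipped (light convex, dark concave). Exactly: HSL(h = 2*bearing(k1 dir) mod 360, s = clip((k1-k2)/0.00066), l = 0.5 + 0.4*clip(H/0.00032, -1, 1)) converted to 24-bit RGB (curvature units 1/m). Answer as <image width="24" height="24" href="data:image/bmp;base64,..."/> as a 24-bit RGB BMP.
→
<image width="24" height="24" href="data:image/bmp;base64,Qk32BgAAAAAAADYAAAAoAAAAGAAAABgAAAABABgAAAAAAMAGAAATCwAAEwsAAAAAAAAAAAAAf4GAf4KAf4KAfoOBfoSCfYWDe4aGeIWIdIKJcH+Kb32KcX+Jd4WIfYmCho2AkZCAkol+kYF8j3p6jHx9iIGAhYaCgn+CgHCAf4J/f4KAf4OAfoSAfoWBfIaDeoiGd4iJc4SKcH6Kb3qIcnqEeIGCfYR6h4p4jox3j4Z2j4B1jn52jIF6i4h+h4Z/gXh+gWaAf4J/f4N/f4SAfoWAfYeBfIiDeoqGd4yMcoWMbnqKbnKGc3KBfXl+g4N3iYl0jIlyjYVyjYJzjoR2jol6jYx8hYJ8gW9+gF6Af4J/f4N/foV/foaAfYiAfIuCeY2GdY+Nb4SOanKKb2qGfW+CgXR4hX51iYZzi4dyjIZzjIZ0jot3j5B6i4x7gnh5gGeAfVmAf4N/f4R/foZ/foh/fYt/e46BeJGFc5GOa4COY2OJdWKFhGmBhnFziX5zioV0i4d0i4h2jYt3jpB5jZF7iIp8gHN+fGCAe1iBf4N/f4V+fod+fYp9fI19epF+dpSCb5KMZHaJYliCelmChmV4inJvjIJ0jIh2i4l4i4t5i456jJF7i5F8hoR8fmyAeFuBe1qCf4R/f4Z+f4h+f4t9fZB7eZR5dJV8bIyEW2J9YEt2fFN6hmVsjn1xj4p3jYx5iot7iYt8io99i5J9iY99gnp9eWWBdliBfF2DgIR/gIZ+gYl+gY19gZF7fpV4dZNzan53Vk9sXEBodVRrh3NqkY10j5F5io18iIt9iIx+ipB+i5J+iIt+f3WBdV+CdFaCf2KFgYV+gYd+gop9g458hZJ6hpV3gIxxcGRtVUFgWD9gcWBniYtwjJR3iZJ7h459hox+h41/ipF/i5F/hoh/em+CcFqCc1aEgmaHgYV+god+hIp9ho58ipF6jpJ2hn1tcVdqWD1iV0pma3lvfJFzg5V5hJJ8hI1+hIx/ho1/ipF/i5B/hYR+dWmCa1aDcVaGhWqKgoZ+hIh9hYp8iY17jo95joR0hWhteFB3XERwV1l3bYh+dZV3fZV6gJB8gYx+g4t/ho1/ipF/io5/gXyDb2SDZVOEbVeIhG2MhIZ+hYh9h4p8iox7jIh5inZ0h2V8eFOCYFGBYm6HcJGJeJSAe5J8fo59gIt+gop+ho1/i5B/iY1+e3qCaGGCXlKEaFiJeHGXhYZ9iIh8iot6iot5iIR6hnV9hWWJdFmLZFyManiOdZGOepGDfI9+fYx9f4p9gol+hox+i5B+iIx+eHmBYl+CV1CFYVmK4Ks4hYR9iIR6jIh3jIx0goV3e3WBdmaJcF+PamSQcXqOeo2MfI2CfIx+fop8f4h9gol9hox9i499h4t+d3uDXWCFT1GJWFiPfHKbhIB9iHt4kHxwlY5neItna4B9Y2SFamGLcWqMd3iIfoeFfYl+fol8foh8f4d8gYh8hYx9iJB/go6BdYKNW2iTTFiYVFyecXOdgnx9iHV/mmRxs35OdqJGT4NoV2p6Yl9+dWyBf3qBgYV9gIh8gIh7f4d7fod7f4p8gI9+gpWDgpqSc5GhVXWtQ1yzS1e1b2yrgHx/fnKFllaf4meDud9lM4hwRWBsWV1scW1zfoB1god3gYl4gIh5foh5fYl6e456e5d+faGHfKiWbaasToGyPluuREmpdl6kf319cXWBUV+SnI3X89jYODqyPkZsVF5pZ3VrdYJvlQwUh6EGQ2ALSWQPYH4mcpNOdp9pc6dtZadnWJZtSnd1PUxgRj9cbkxef398dn9+XYaCQa1f6rd50TKkZkaDWmB3aH54WHeDhHv239X20cH6uKTzeFzykfsBer0AVogALUsAK0QIOUAiIiQZJiUbSkUqgX58fX96b4BxaYxbqZRLqUxfjFqPaGeDboOFboh8AKQwbs0AEPxTlnbxxrP02sn44Mv45MD06Jvs3goWHjMADywHIS8dOFUwgnx7gXx6gH94hIRxjH1pkGdsi2yGdnKFdYKFdYeAdod6dYZsbYNHWnEdTGAMVWYJeoUEs5UA/iGx+ZL/+Yr/uyvxADMWHnlVg3t8g3p7g3l5hHl2hnZ0iHN2hXZ/fXqCeYODeIWAeIV9eYR7fIN6gYN8hX97i3h5lXV9nmp1k5AzMGwRDQDv77z/5bb7AMWrg3t+hHp9hHh8hXZ5hnV2hnV1hHl4gYB7eoJ8eIR9eIR9eoN9e4J9foF9gX5+hn2BjXyIlnySoH6fnoGlTZp+AG8xw2n69Lz5g3qAhHl/hnd+h3R7iHJ1iHVxh31yg4ZseIV1doV5d4V9eYN/e4J/fYGAfn+AgX6ChX6Fin6JjC48oigG5qEEkMoCADMBCFUA"/>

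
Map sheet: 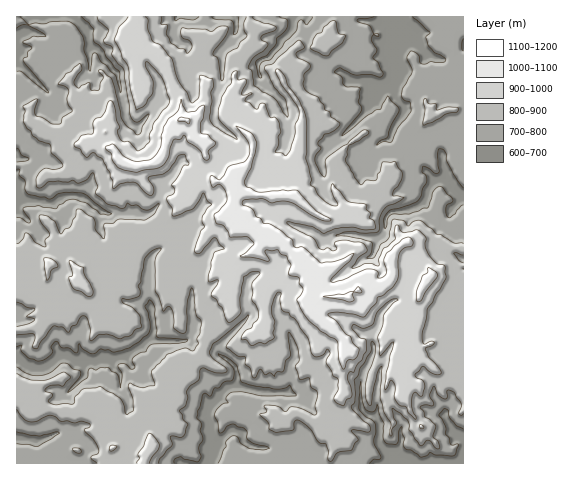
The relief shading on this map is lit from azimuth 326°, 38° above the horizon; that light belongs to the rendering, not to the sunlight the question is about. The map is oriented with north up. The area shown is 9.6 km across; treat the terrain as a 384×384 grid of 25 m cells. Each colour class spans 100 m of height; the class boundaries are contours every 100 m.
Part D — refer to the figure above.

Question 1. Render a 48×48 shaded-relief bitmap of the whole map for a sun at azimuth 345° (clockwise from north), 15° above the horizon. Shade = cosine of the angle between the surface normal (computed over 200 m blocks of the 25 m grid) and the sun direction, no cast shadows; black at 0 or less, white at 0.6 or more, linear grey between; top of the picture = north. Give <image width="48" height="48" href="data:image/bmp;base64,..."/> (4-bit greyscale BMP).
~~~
<image width="48" height="48" href="data:image/bmp;base64,Qk32BAAAAAAAAHYAAAAoAAAAMAAAADAAAAABAAQAAAAAAIAEAAATCwAAEwsAABAAAAAAAAAAAAAAABEREQAiIiIAMzMzAERERABVVVUAZmZmAHd3dwCIiIgAmZmZAKqqqgC7u7sAzMzMAN3d3QDu7u4A////AGeYZEeWFYcAARVpys3cunZ2MiNHdBAABJqqh3h2VohAASRYurmId3ZmMjNlNRABNId5qpdmiYmVIURWm5UyNFZFVUJkFSAGhhATRVVnaYiFM0VlR0ZUNFVkZTRWNENGYxABASRoZ6h0RmZlISVmZleHU3l0UUmGUkREZ2VoiKh4ZEVpllZ4mImHQ4ZSQEZVRkZ3ramZq4mZYzM5yqzMzLmHQFA0IEEgNWdlSdupqnu4ZDIkm6mpmnZ5gTRGVCAxBK3KMZ7KqKuYdCEgGGERFTVmdSlIZ1YSJs7/2HvbqMmIljIgBDEBFURUMglZZlYUZsdZ7ZiqmqipqmQ3ckQjFHNGQAKHdyJXdmECd1M1Roy7vLdZYCMzJIUnYgCEl1V2ZzQhMDEAABm7zdpRVCMzRVYzd3JTiWdlZhRAETYgEAB3VIpgK4U0ZEVBaqZmWnWHdmViAxZTMyBUQTiFBNpVYzJFeEBaR4Nnd5iFMxNVZmZ1dlVmQHt2MjNnYgAKZFM1ZlRnZTJFeIdmVlVlUzZmIzRDEAAGp0IkVDMlZkJGZlNGVVd1VVVTZ4ZEMyIAWXITRFZDZlRmVUNGVVZnZEhzR5mKu3VABIUCVXdkVmdlVVVnVVdnhjimNGhnv9iYNHghWIh1V3dVRVRoZVeFVRNmdVaFSf/ZZWiWV4iZiId4ZVRYhTSZZCAkZ3nMkm/5ZWi7hom7mYeJdTM4qWJbmXRER5rO2SXvpFiIh6rKmod5d0MUiZcnZWdUWKus7+if+WeIh6uXqqiImYdSR5pSMCV3m6kgWHIO7+maurtnq6mb3My3I3mCNleJl0EAAAAH//2pqrmsuquqmqmqURepaJh3UgFodmgw3v6nmprLu9xyEzIpdBOctnZTM0esmqlQElymanUzR5gxAiIWh0NGlVd3ZnmpibuDEgSoZ3MAAAFWMRJVqXU0ZVmrqoiYiKu3RmOLhGd0MgBWQAAQepZXh0eZqXaZiIqpVGZIZHq5hkE1ISIACadom2N3iXaph4qYhmUlRniYZVMTSLySA3Zmi7NYmXVslmmqlmNFZ1RFVVQkjM7aECJVapU2mXMr1jSctTRUZ0RFeYl2qsy6IAR4l1dEenQirGE4uEVDVkVnmauoiby7YBerhGhmaXUxGdhDnIUzVWaJqqqrakbd1mNqRpl3iYZmMq2lTLdDRneKqYi7aiCN/ek4eZqIp4d4hVu5WKhlV4h5iHiqiFEau95Zp5q6hJh4h2aqlWiIiImWV5m5l1MmaZt3x3naJpmXiHZ5lnmIiJqVVou6tnZUW5iV2Wm1J3eIiXZXiZqYh6lVeFmctZljWYinqXh1d0RnZURFeJmpiKZnimecQohkhoiZmlSeuHVDMjRmZ3mZiIiImHioI3ZYqJlovGAv+HYxE0Vmd4h3aHiZh2dyR3aLuolinbME/HZENFZlaJdlVniIZodmZ2aamHmUHKdAbrqXZmZmZ3ZndViYmqVXqWZ3isy9eZh0Ksu4eIdnZ2ZmdSeb3sQimmZXbP/P+Zq7Zru5eLl3dnVFZg=="/>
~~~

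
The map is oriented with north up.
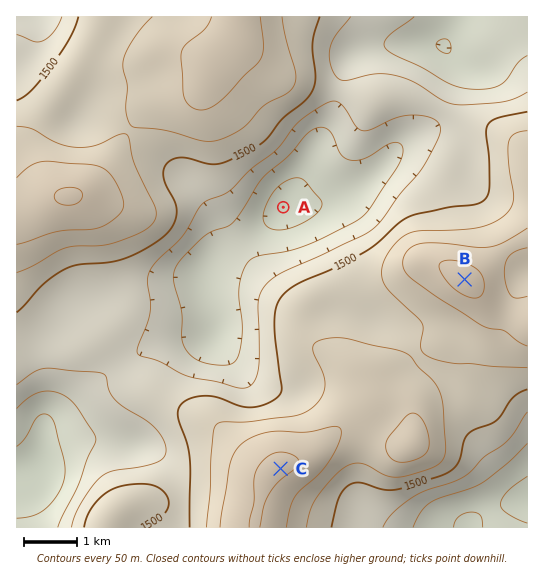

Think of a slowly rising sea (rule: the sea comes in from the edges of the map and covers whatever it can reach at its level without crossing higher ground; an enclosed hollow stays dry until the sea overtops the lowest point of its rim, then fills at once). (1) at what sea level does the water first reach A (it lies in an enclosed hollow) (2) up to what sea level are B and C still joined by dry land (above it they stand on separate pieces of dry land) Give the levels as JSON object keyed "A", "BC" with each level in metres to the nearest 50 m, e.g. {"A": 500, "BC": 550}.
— {"A": 1450, "BC": 1550}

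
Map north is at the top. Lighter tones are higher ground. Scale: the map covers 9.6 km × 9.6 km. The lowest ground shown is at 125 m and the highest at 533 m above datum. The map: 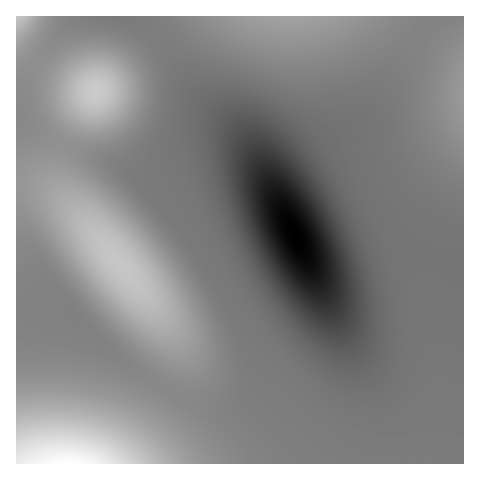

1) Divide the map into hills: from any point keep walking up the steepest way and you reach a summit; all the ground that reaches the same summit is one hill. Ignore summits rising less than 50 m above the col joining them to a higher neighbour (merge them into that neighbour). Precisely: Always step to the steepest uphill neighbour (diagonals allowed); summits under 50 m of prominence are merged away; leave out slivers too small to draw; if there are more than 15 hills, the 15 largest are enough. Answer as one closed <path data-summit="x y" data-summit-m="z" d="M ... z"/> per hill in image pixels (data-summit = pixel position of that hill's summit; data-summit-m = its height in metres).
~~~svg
<path data-summit="69 463" data-summit-m="533" d="M416 253l-21 1-60 16-14 0-12-8 11 25 4 14-1 13-5 11-9 12-42 41-16 21-16 8-15 1-19-4-22-8-20-10-51-38-42-43-49 6-1 152 447 1 1-197z"/><path data-summit="120 264" data-summit-m="442" d="M17 115l-1 196 10 0 40-6 56 55 31 22 34 18 23 7 17 1 12-2 12-7 16-21 47-46 8-14 2-11-2-16-5-12-55-107-16-14-12-3-18 0-23 5-36 14-17 1-31-14-43-14-27-14z"/><path data-summit="290 17" data-summit-m="384" d="M463 16l-328 1 28 28 29 44 35 30 21 24 60 117 10 9 17 1 67-17 19 1 27 9 16 3z"/><path data-summit="96 91" data-summit-m="449" d="M134 16l-57 1-26 26-21 30-12 25-2 17 23 18 27 14 43 14 31 14 17-1 36-14 23-5 18 0 12 3 18 17-10-23-14-20-48-43-29-44z"/><path data-summit="17 17" data-summit-m="441" d="M78 16l-62 1 1 91 5-19 20-34 17-21z"/>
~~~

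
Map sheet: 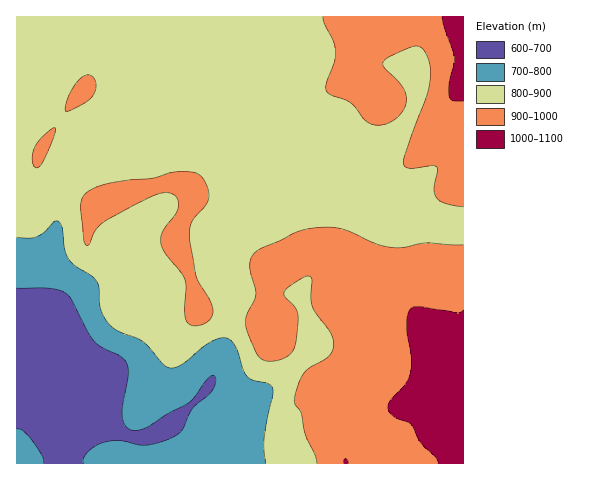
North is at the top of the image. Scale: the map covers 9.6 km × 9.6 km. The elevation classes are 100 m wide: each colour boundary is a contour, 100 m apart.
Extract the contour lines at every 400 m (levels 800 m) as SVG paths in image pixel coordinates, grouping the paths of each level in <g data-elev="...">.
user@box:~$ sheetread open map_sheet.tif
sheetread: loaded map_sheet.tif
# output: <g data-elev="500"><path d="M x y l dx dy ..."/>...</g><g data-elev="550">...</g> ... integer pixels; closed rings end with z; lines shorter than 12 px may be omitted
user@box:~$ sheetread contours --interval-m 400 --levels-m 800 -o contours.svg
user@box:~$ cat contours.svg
<g data-elev="800"><path d="M17 237l11 1 8-1 8-5 10-10 5-1 3 7 3 21 4 10 7 7 17 11 4 6 2 5 1 19 7 14 10 9 27 12 23 25 6 1 8-3 23-19 12-7 8-1 7 3 6 8 6 20 4 7 6 4 16 4 4 5 0 7-9 43 2 24"/></g>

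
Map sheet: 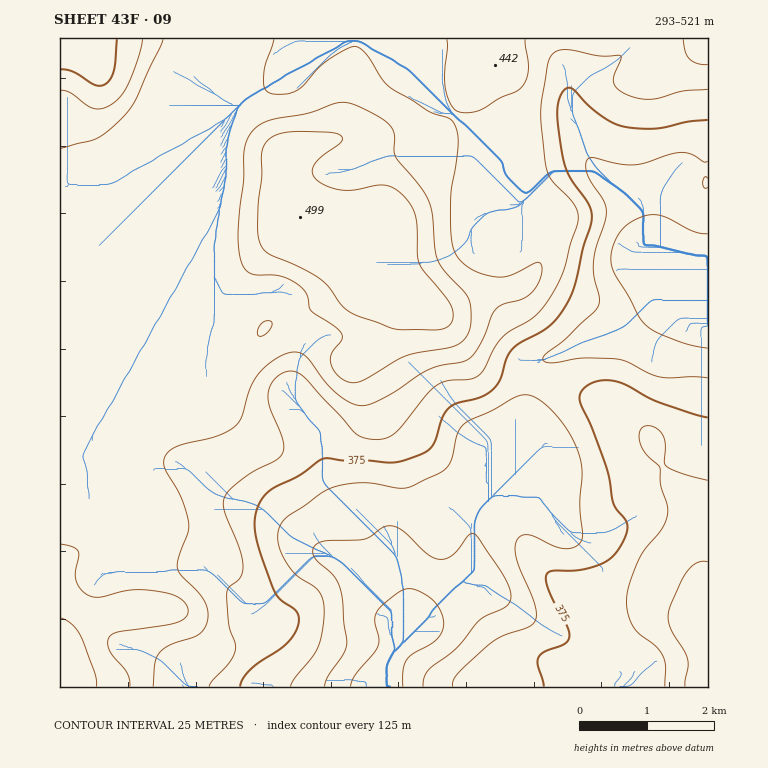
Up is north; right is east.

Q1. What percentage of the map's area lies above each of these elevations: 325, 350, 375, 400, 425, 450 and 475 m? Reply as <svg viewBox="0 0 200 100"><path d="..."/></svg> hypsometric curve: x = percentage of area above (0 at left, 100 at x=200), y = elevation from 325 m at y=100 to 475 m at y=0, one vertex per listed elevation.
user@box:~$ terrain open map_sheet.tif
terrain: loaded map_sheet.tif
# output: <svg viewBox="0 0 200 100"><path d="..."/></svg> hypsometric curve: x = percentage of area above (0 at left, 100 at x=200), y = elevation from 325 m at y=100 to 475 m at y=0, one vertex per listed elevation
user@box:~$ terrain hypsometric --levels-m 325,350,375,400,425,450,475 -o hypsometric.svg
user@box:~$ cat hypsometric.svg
<svg viewBox="0 0 200 100"><path d="M186 100l-24-17-20-16-25-17-31-17-59-16-14-17"/></svg>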